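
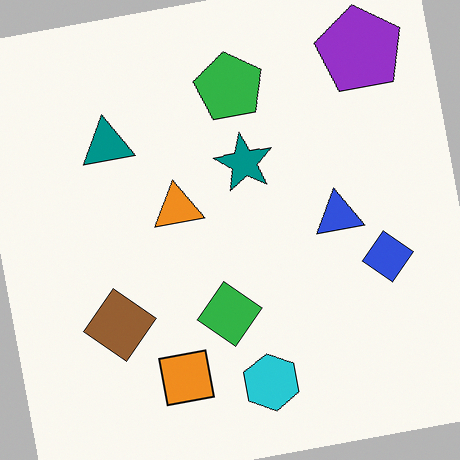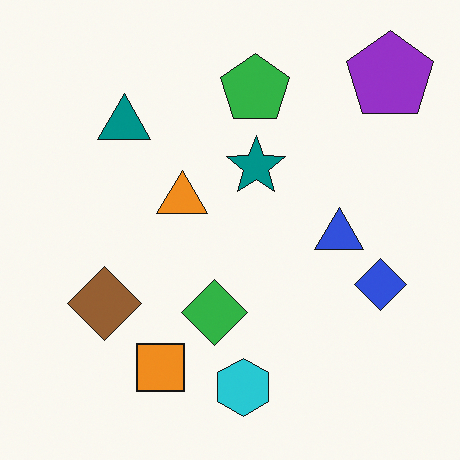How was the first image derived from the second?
The image was rotated counter-clockwise by a few degrees.

Every shape is tilted by the same angle and the image corners show triangular fill wedges — a whole-image rotation by a non-right angle.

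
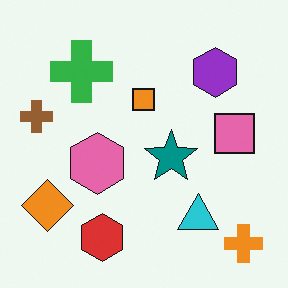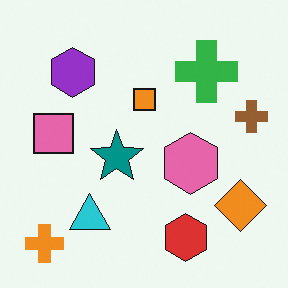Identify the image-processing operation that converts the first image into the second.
This is the original image flipped horizontally (left ↔ right).

The brown cross is in the left of the first image and the right of the second — shapes on opposite sides of the vertical midline have swapped in a mirror flip.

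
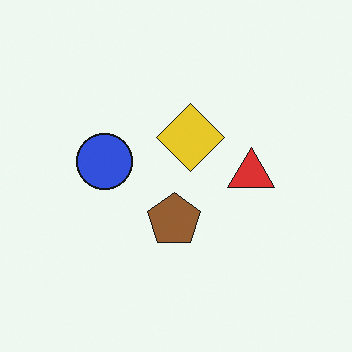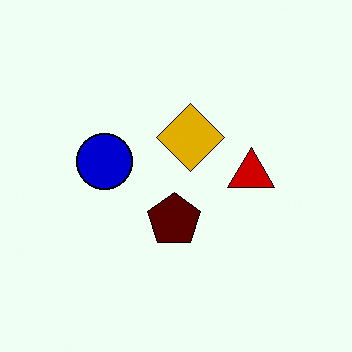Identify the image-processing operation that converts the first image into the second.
It was boosted in contrast.

Tones are pushed away from mid-grey across the whole image — a global contrast change.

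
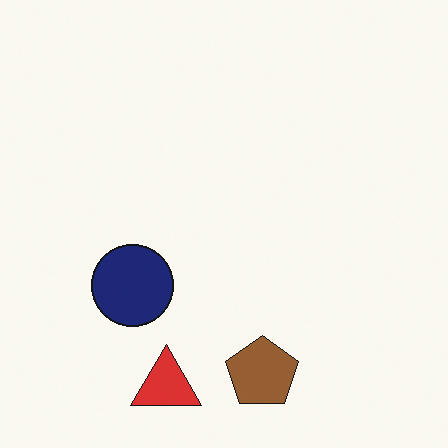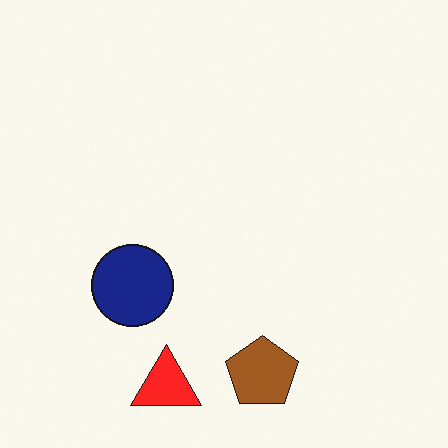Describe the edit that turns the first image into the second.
The transformation is: slightly oversaturated.

All colors are more vivid — a global saturation change.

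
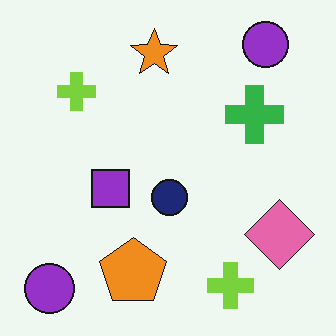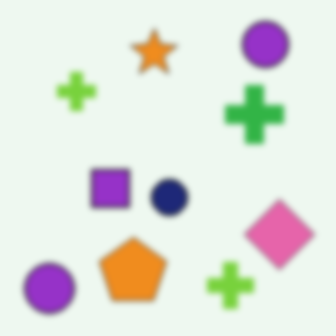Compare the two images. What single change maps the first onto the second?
It was moderately blurred.

Shape edges and outlines are uniformly softened across the whole image.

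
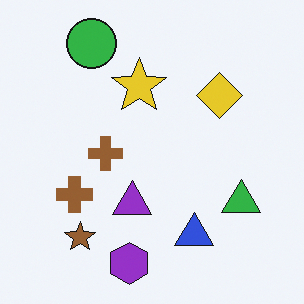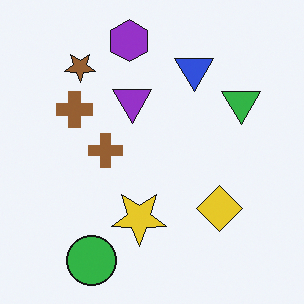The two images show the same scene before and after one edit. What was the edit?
The image was flipped vertically (top ↔ bottom).

The purple hexagon is in the bottom of the first image and the top of the second — shapes on opposite sides of the horizontal midline have swapped in a mirror flip.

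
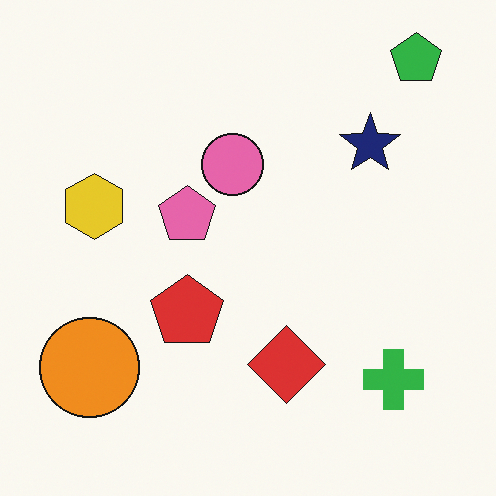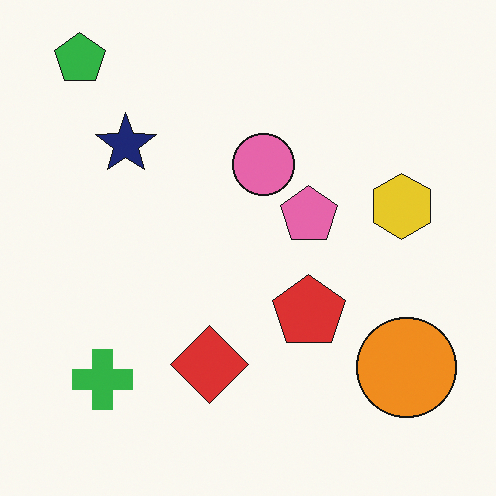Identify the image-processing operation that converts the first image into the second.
This is the original image flipped horizontally (left ↔ right).

The green pentagon is in the top-right of the first image and the top-left of the second — shapes on opposite sides of the vertical midline have swapped in a mirror flip.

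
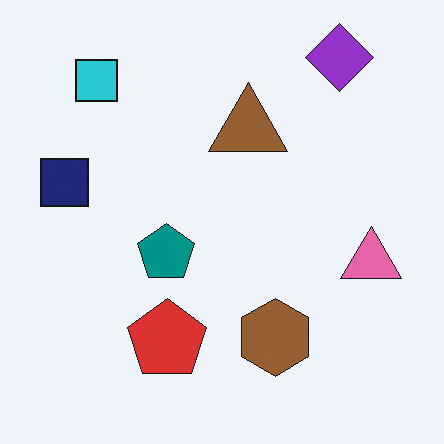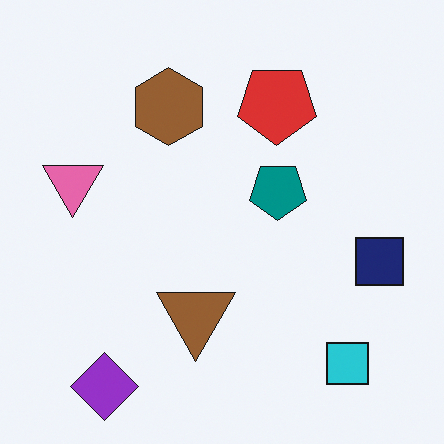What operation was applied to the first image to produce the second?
The second image is the first rotated 180°.

The purple diamond sits in the top-right of the first image and the bottom-left of the second — consistent with a whole-image 180° rotation.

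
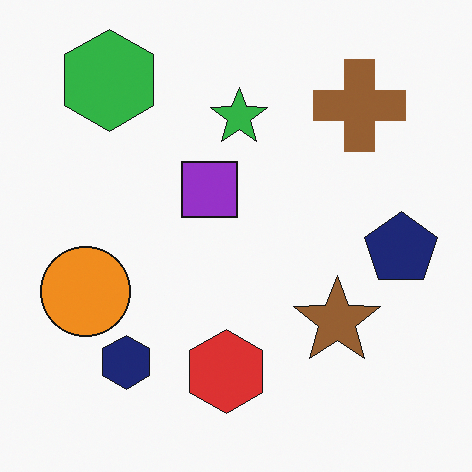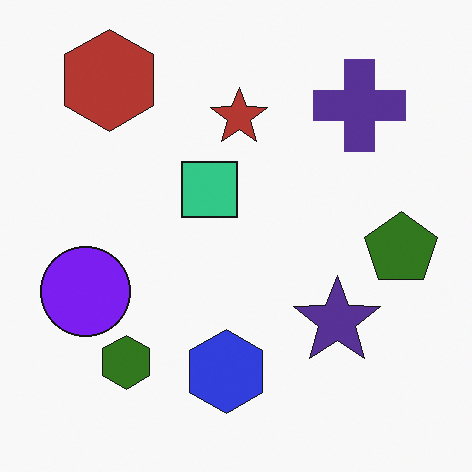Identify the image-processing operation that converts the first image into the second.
The image was hue-shifted through roughly half the color wheel.

Every shape's color has rotated by the same amount around the hue wheel — a uniform hue shift.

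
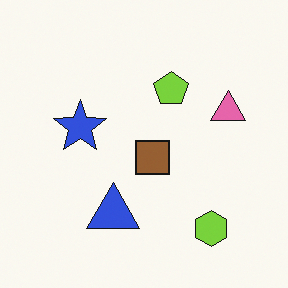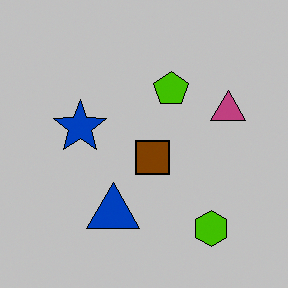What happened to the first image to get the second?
The image was aggressively posterized.

Each flat color has snapped to a coarser quantized level — most visibly, the near-white background has dropped to a flat grey.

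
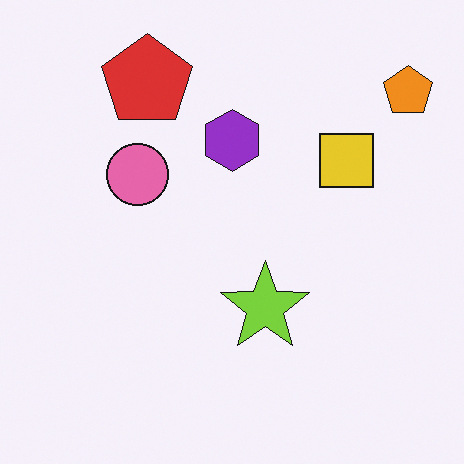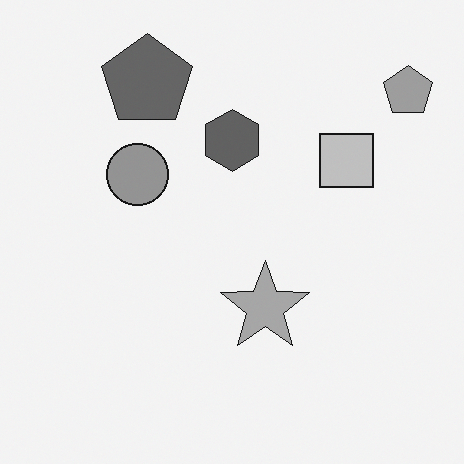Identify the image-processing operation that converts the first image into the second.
The transformation is: converted to grayscale.

All color is removed — every shape is now a shade of grey.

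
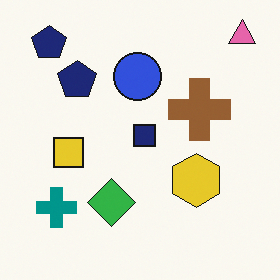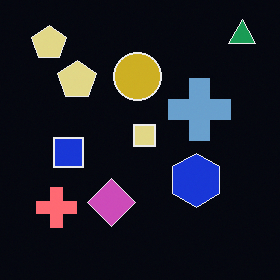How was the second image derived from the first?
Color-inverted (negative).

The light background has become dark and every shape's color is its complement — a photographic negative.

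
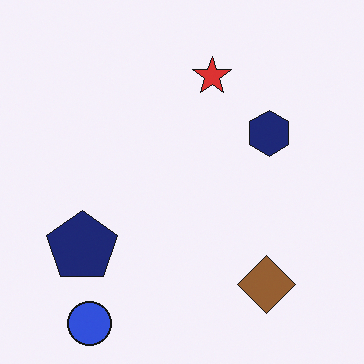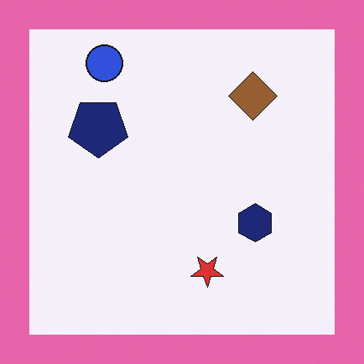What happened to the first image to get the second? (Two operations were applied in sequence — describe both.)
The transformation is: flipped vertically (top ↔ bottom), then framed with a pink border.

The blue circle is in the bottom-left of the first image and the top-left of the second — shapes on opposite sides of the horizontal midline have swapped in a mirror flip. A solid pink frame runs around the edge of the second image, with the content slightly shrunk inside it.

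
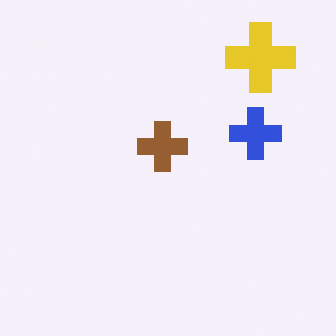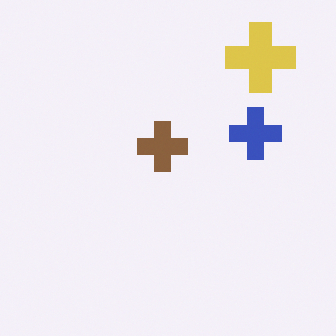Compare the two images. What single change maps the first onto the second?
This is the original image slightly desaturated.

All colors are more muted and greyish — a global saturation change.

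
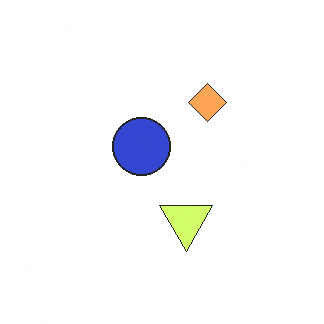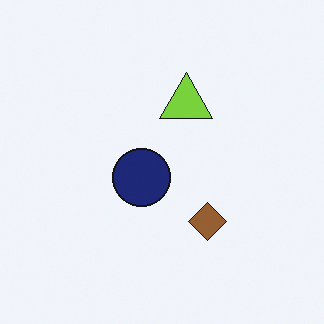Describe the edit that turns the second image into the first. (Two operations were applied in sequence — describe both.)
The transformation is: flipped vertically (top ↔ bottom), then substantially brightened.

The lime triangle is in the top of the second image and the bottom of the first — shapes on opposite sides of the horizontal midline have swapped in a mirror flip. Every pixel — background and shapes alike — is uniformly brightened.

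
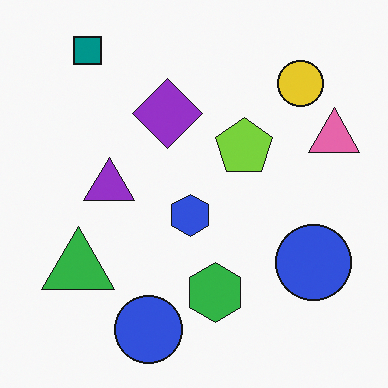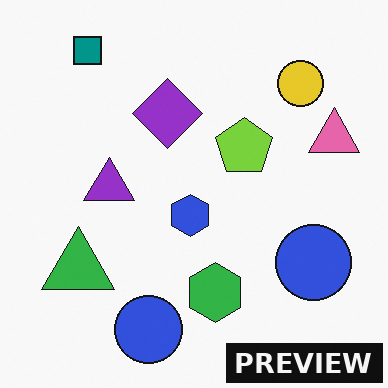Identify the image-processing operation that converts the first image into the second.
The image was watermarked with the text "PREVIEW" in the lower-right corner.

A dark label reading "PREVIEW" appears in the lower-right corner.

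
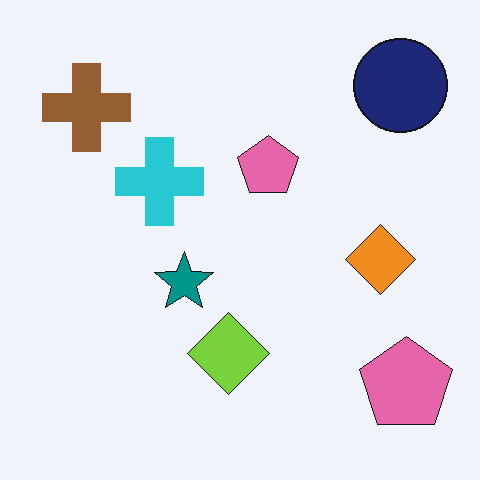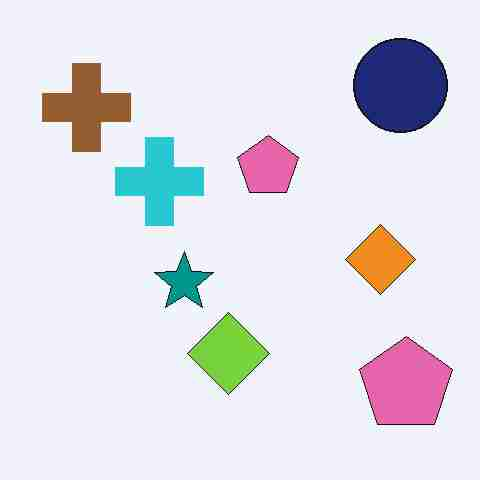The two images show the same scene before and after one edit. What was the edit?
Heavily JPEG-compressed with obvious blocking artifacts.

Blocky 8×8 compression artifacts appear around shape edges and the flat background shows ringing — characteristic JPEG degradation.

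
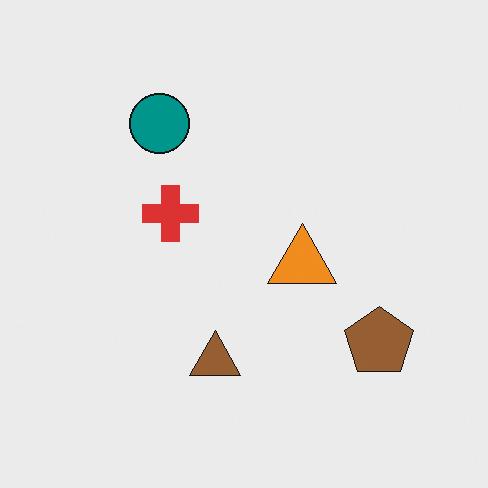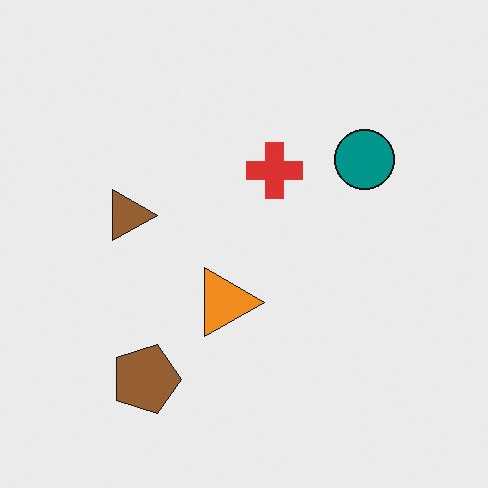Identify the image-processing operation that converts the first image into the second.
The second image is the first rotated 90° clockwise.

The brown pentagon sits in the bottom-right of the first image and the bottom-left of the second — consistent with a whole-image 90° clockwise rotation.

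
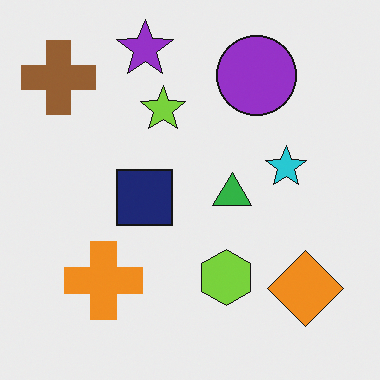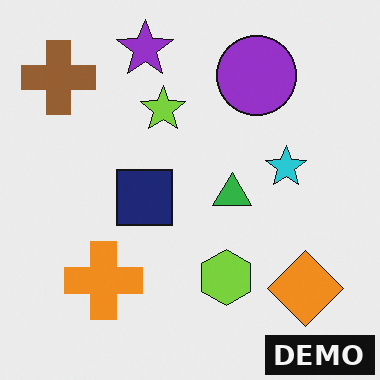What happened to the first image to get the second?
Watermarked with the text "DEMO" in the lower-right corner.

A dark label reading "DEMO" appears in the lower-right corner.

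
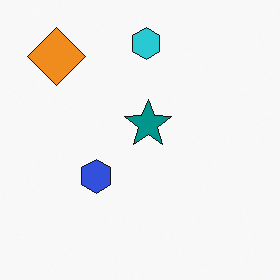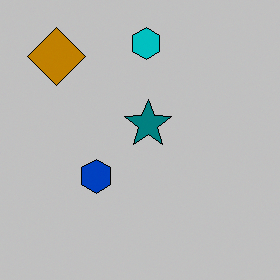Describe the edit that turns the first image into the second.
The second image is the first heavily posterized to just a handful of flat colors.

Each flat color has snapped to a coarser quantized level — most visibly, the near-white background has dropped to a flat grey.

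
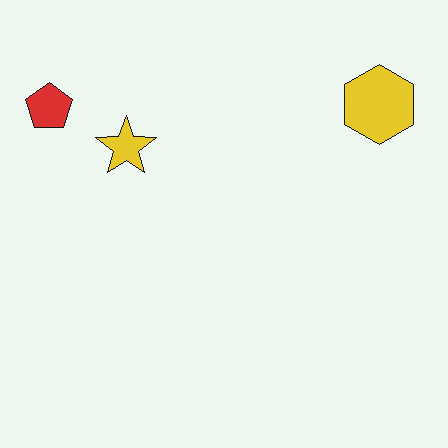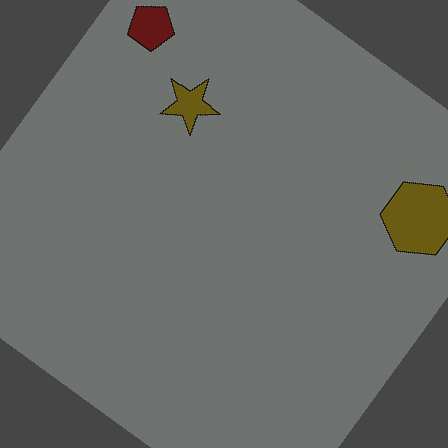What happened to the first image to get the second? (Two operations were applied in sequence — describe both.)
The transformation is: darkened a lot, then rotated clockwise by a large amount — several tens of degrees.

Every pixel — background and shapes alike — is uniformly darkened. Every shape is tilted by the same angle and the image corners show triangular fill wedges — a whole-image rotation by a non-right angle.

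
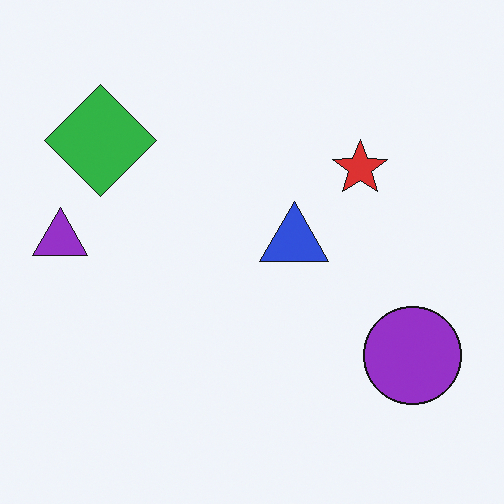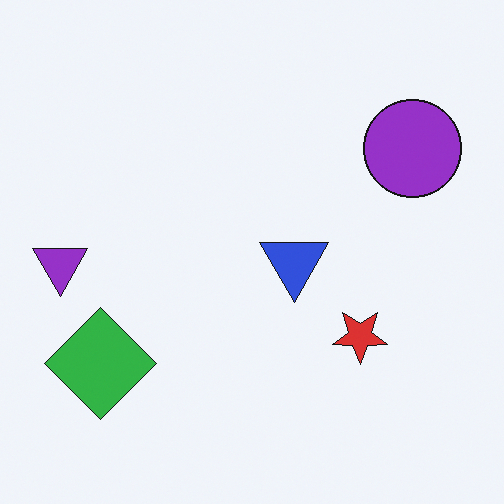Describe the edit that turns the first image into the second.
The second image is the first flipped vertically (top ↔ bottom).

The green diamond is in the top-left of the first image and the bottom-left of the second — shapes on opposite sides of the horizontal midline have swapped in a mirror flip.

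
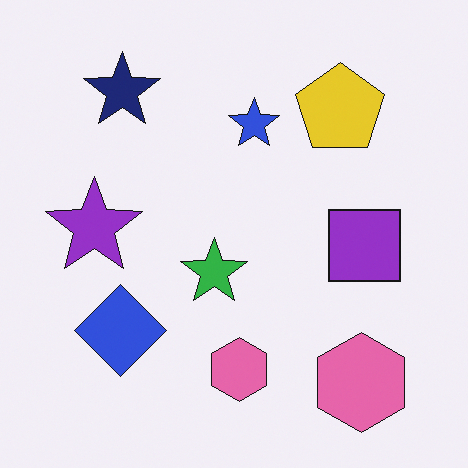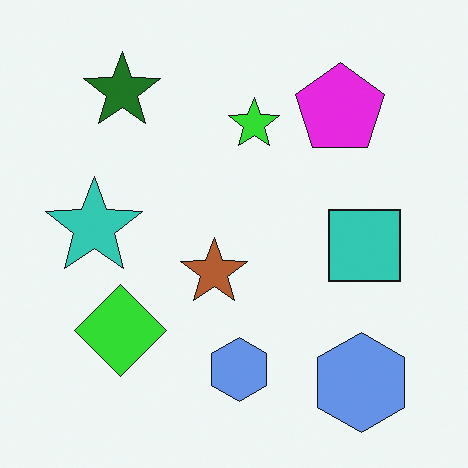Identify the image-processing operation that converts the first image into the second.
This is the original image hue-shifted by a large amount.

Every shape's color has rotated by the same amount around the hue wheel — a uniform hue shift.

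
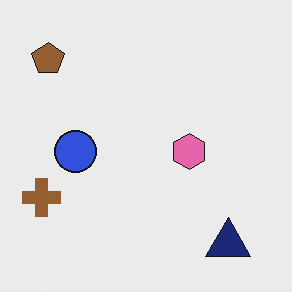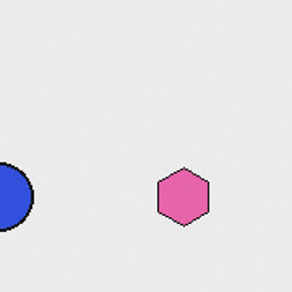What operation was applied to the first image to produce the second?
The transformation is: cropped tightly and scaled back up.

The visible shapes are larger and the field of view is narrower; shapes near the original edges may be partly or wholly outside the frame — a crop-and-rescale.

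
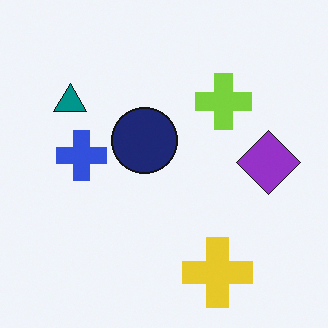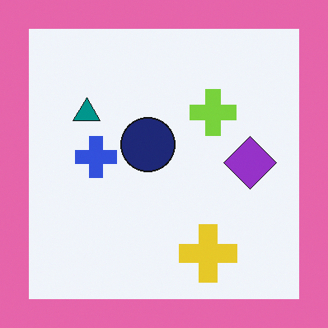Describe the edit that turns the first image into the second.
Framed with a pink border.

A solid pink frame runs around the edge of the second image, with the content slightly shrunk inside it.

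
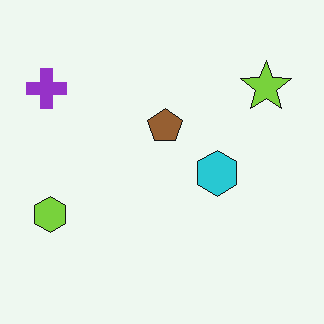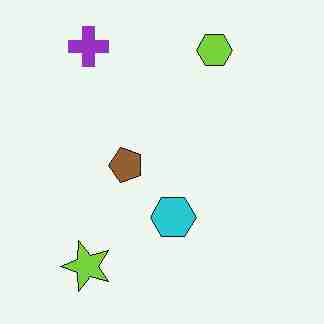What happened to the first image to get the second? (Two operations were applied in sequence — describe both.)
This is the original image transposed (reflected across the top-left ↔ bottom-right diagonal), then degraded with heavy JPEG compression.

Shapes have swapped their row and column positions — what was in the top-right is now in the bottom-left — a diagonal reflection. Blocky 8×8 compression artifacts appear around shape edges and the flat background shows ringing — characteristic JPEG degradation.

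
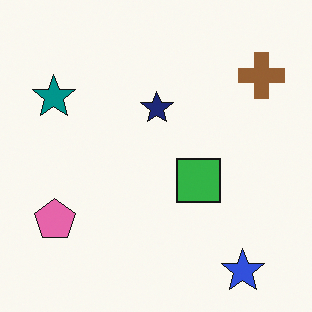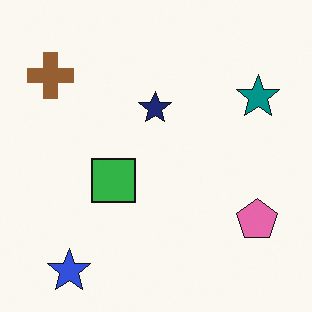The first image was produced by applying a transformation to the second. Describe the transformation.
The transformation is: flipped horizontally (left ↔ right).

The brown cross is in the top-left of the second image and the top-right of the first — shapes on opposite sides of the vertical midline have swapped in a mirror flip.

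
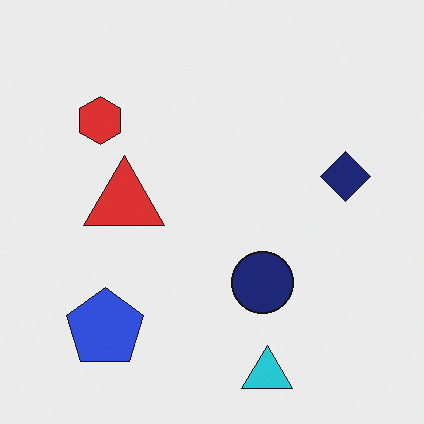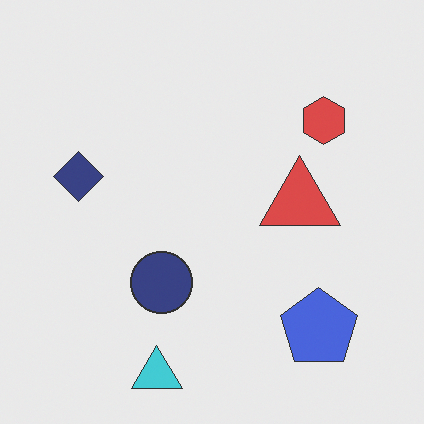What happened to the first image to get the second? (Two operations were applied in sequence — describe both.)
The second image is the first given slightly reduced contrast, then flipped horizontally (left ↔ right).

Tones are pushed toward mid-grey across the whole image — a global contrast change. The navy diamond is in the right of the first image and the left of the second — shapes on opposite sides of the vertical midline have swapped in a mirror flip.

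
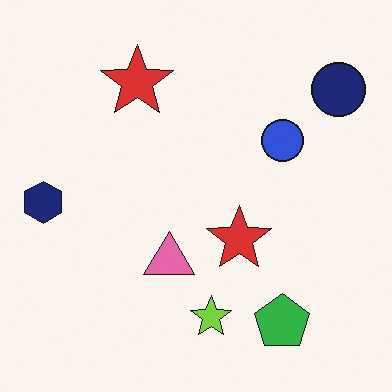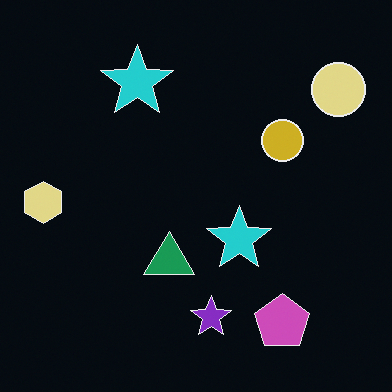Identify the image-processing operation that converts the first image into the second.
The image was color-inverted (negative).

The light background has become dark and every shape's color is its complement — a photographic negative.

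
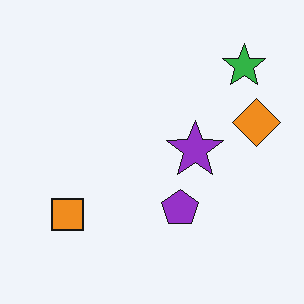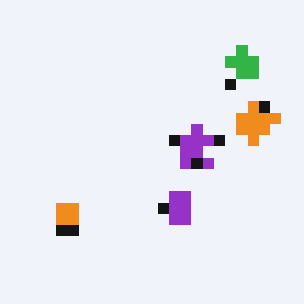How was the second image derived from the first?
Coarsely pixelated.

Shapes are reduced to large square blocks; fine edges and outlines are lost — a downscale-then-upscale (mosaic) effect.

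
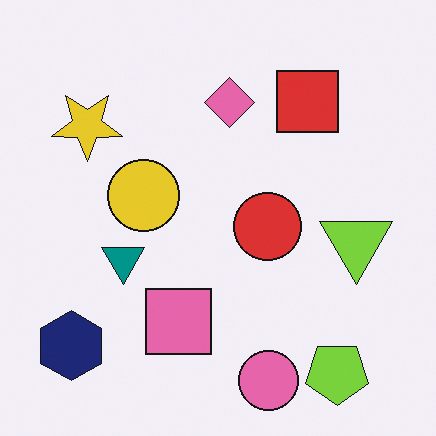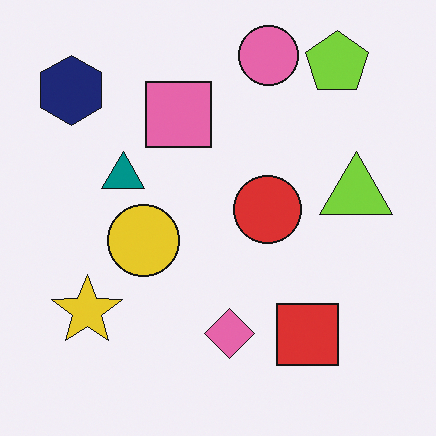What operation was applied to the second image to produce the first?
Flipped vertically (top ↔ bottom).

The pink circle is in the top of the second image and the bottom of the first — shapes on opposite sides of the horizontal midline have swapped in a mirror flip.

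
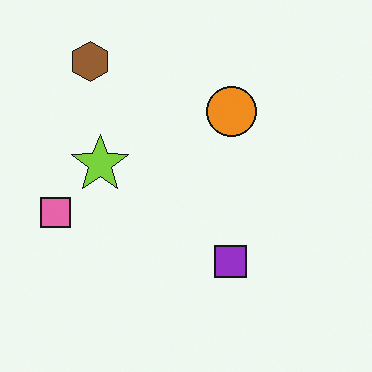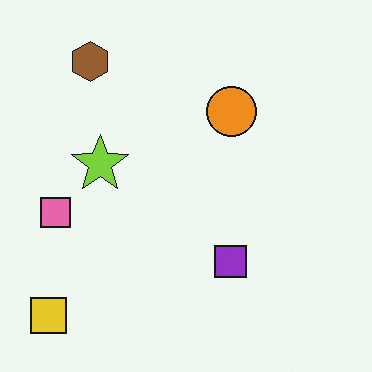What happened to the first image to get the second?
This is the original image overlaid with an additional yellow square.

A yellow square appears in the second image that is absent from the first.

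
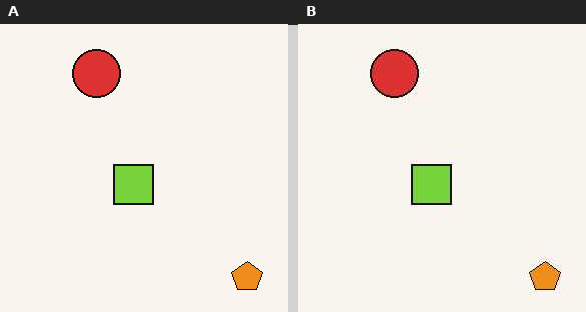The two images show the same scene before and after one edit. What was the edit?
The transformation is: JPEG-compressed with visible artifacts.

Blocky 8×8 compression artifacts appear around shape edges and the flat background shows ringing — characteristic JPEG degradation.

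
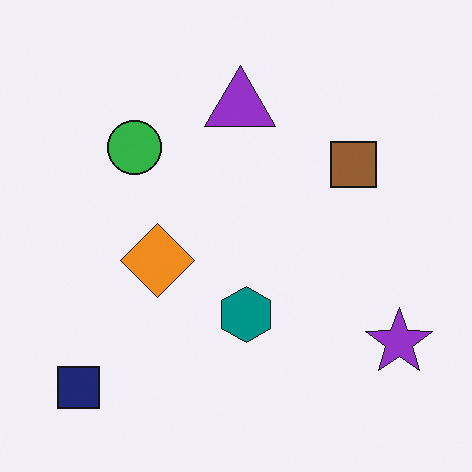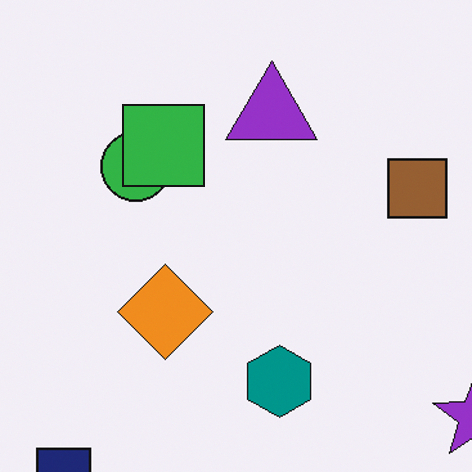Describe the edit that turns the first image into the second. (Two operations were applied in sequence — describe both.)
The transformation is: cropped to a modestly smaller region and rescaled, then overlaid with an additional green square.

The visible shapes are larger and the field of view is narrower; shapes near the original edges may be partly or wholly outside the frame — a crop-and-rescale. A green square appears in the second image that is absent from the first.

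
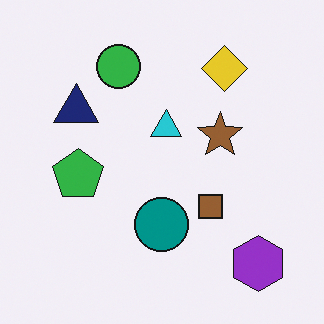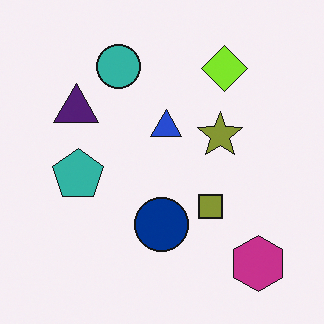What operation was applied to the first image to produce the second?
It was hue-shifted by a small amount.

Every shape's color has rotated by the same amount around the hue wheel — a uniform hue shift.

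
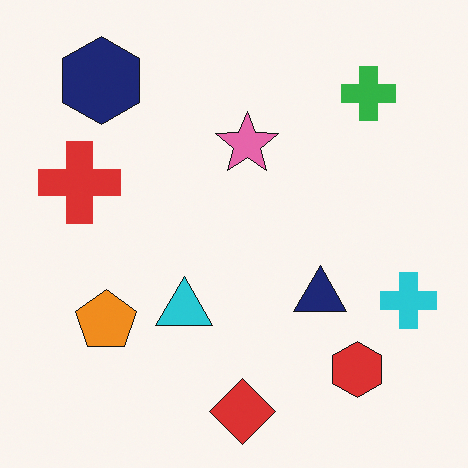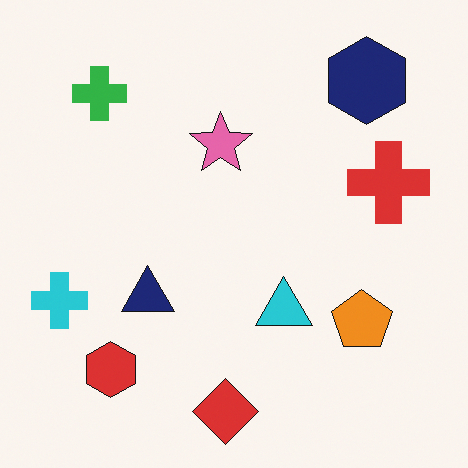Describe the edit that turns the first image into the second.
The transformation is: flipped horizontally (left ↔ right).

The cyan cross is in the right of the first image and the left of the second — shapes on opposite sides of the vertical midline have swapped in a mirror flip.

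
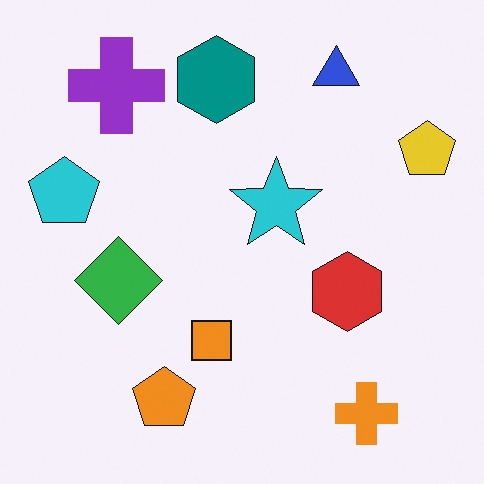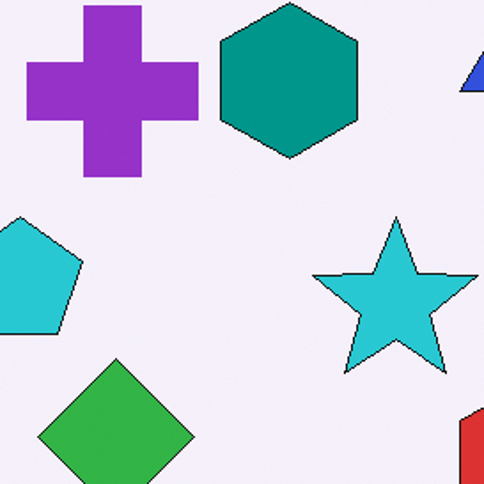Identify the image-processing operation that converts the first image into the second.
Cropped to a noticeably smaller region and rescaled.

The visible shapes are larger and the field of view is narrower; shapes near the original edges may be partly or wholly outside the frame — a crop-and-rescale.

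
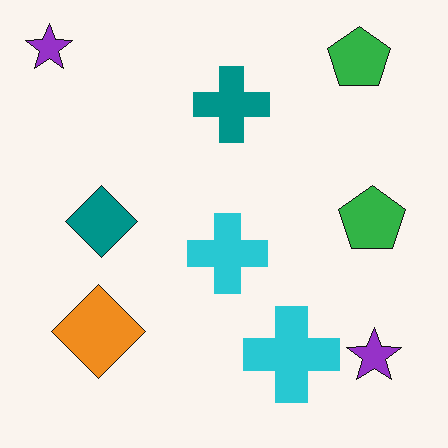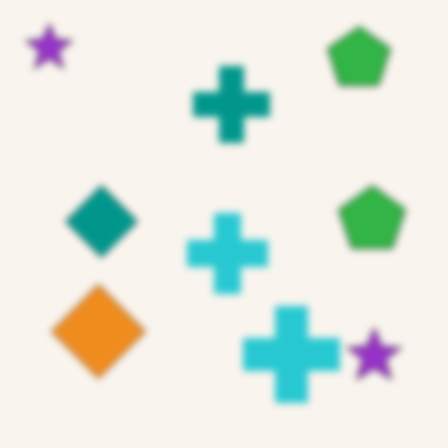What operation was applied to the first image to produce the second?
This is the original image noticeably gaussian-blurred.

Shape edges and outlines are uniformly softened across the whole image.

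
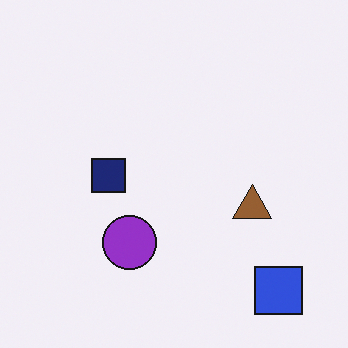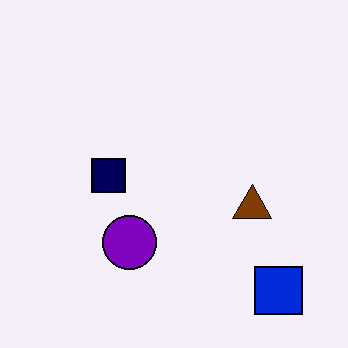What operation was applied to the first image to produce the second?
The image was given slightly increased contrast.

Tones are pushed away from mid-grey across the whole image — a global contrast change.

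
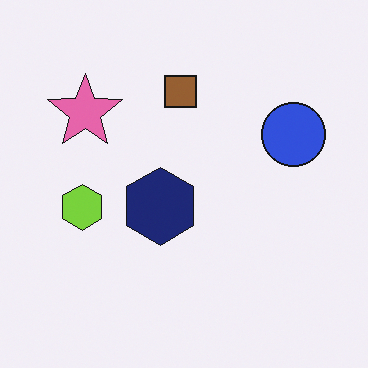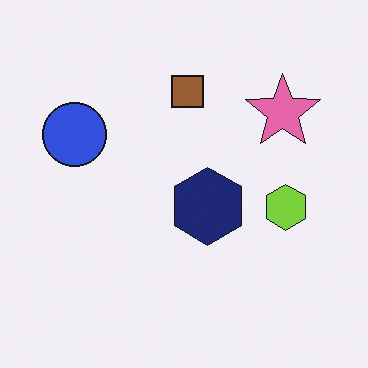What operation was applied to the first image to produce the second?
The second image is the first flipped horizontally (left ↔ right).

The blue circle is in the right of the first image and the left of the second — shapes on opposite sides of the vertical midline have swapped in a mirror flip.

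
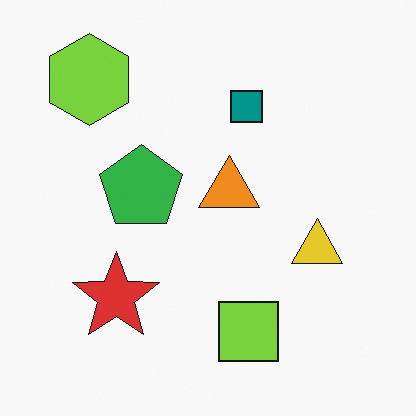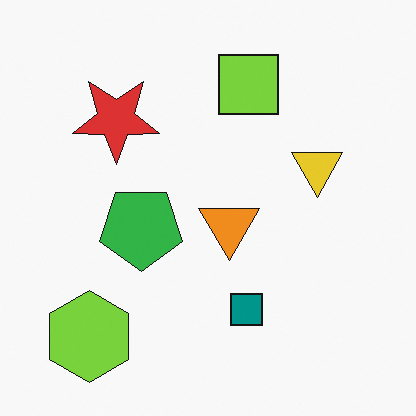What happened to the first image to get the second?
The image was flipped vertically (top ↔ bottom).

The lime hexagon is in the top-left of the first image and the bottom-left of the second — shapes on opposite sides of the horizontal midline have swapped in a mirror flip.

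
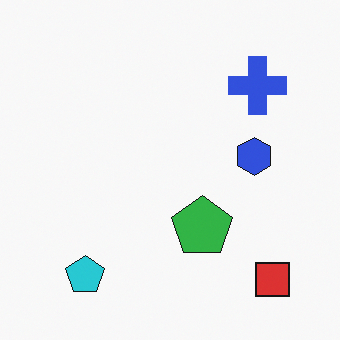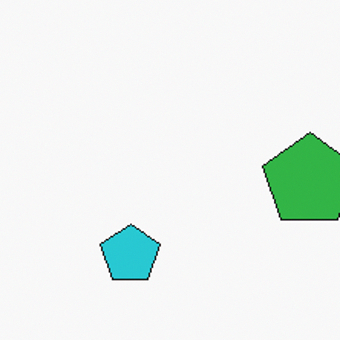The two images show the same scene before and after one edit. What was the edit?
It was cropped to a modestly smaller region and rescaled.

The visible shapes are larger and the field of view is narrower; shapes near the original edges may be partly or wholly outside the frame — a crop-and-rescale.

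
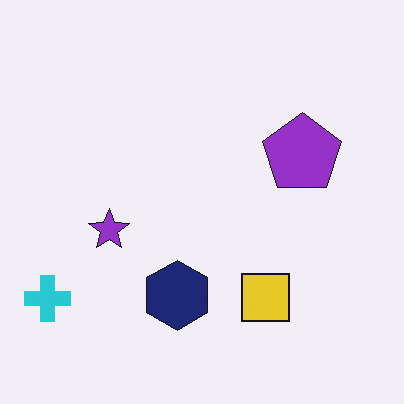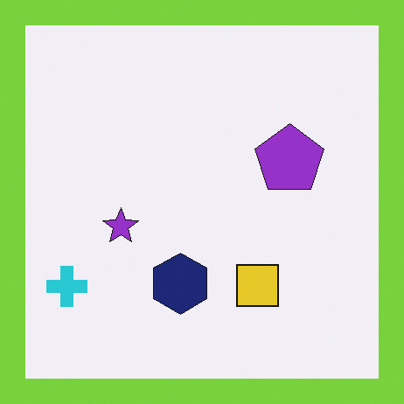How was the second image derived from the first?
The second image is the first framed with a lime border.

A solid lime frame runs around the edge of the second image, with the content slightly shrunk inside it.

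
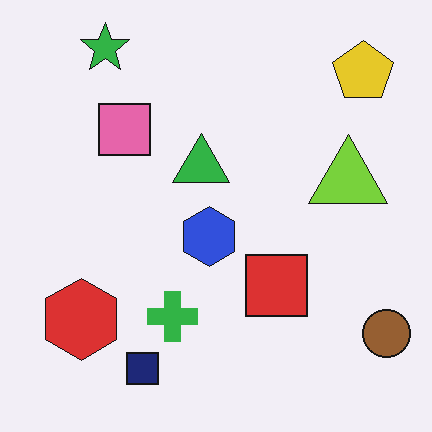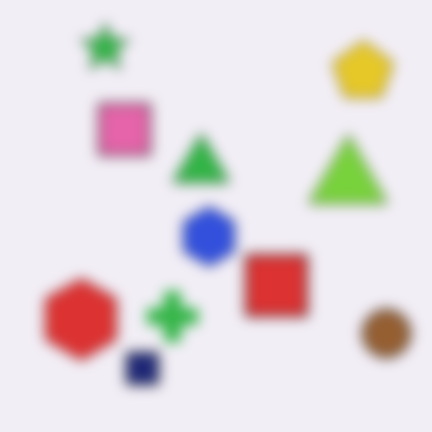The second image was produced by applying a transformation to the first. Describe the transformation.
The transformation is: heavily blurred.

Shape edges and outlines are uniformly softened across the whole image.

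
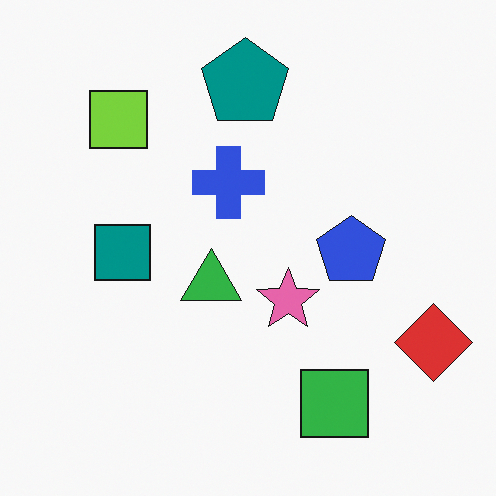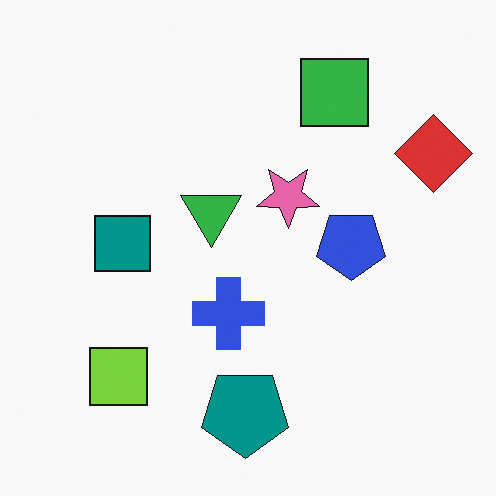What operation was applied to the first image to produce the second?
The transformation is: flipped vertically (top ↔ bottom).

The teal pentagon is in the top of the first image and the bottom of the second — shapes on opposite sides of the horizontal midline have swapped in a mirror flip.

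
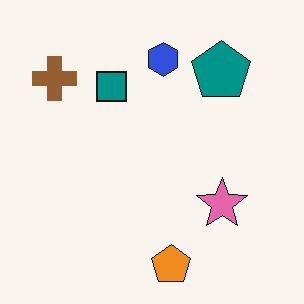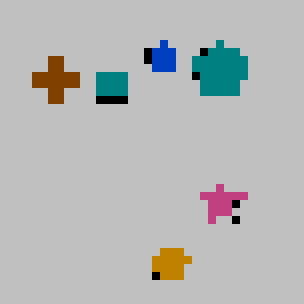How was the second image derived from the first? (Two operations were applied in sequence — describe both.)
This is the original image pixelated into visible square blocks, then heavily posterized to just a handful of flat colors.

Shapes are reduced to large square blocks; fine edges and outlines are lost — a downscale-then-upscale (mosaic) effect. Each flat color has snapped to a coarser quantized level — most visibly, the near-white background has dropped to a flat grey.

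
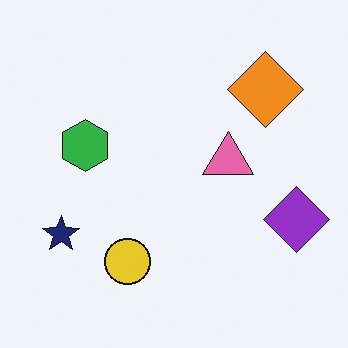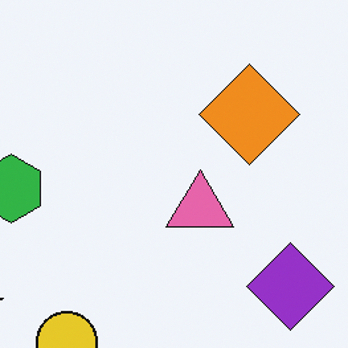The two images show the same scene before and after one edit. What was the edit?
The image was cropped slightly and scaled back up.

The visible shapes are larger and the field of view is narrower; shapes near the original edges may be partly or wholly outside the frame — a crop-and-rescale.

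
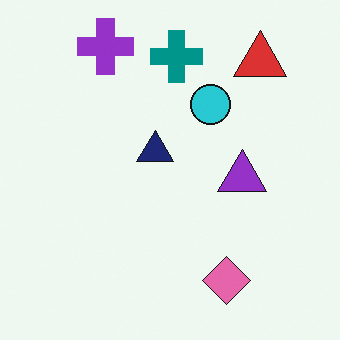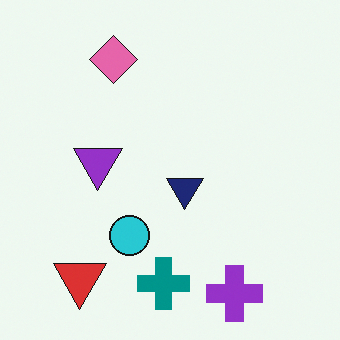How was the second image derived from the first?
Rotated 180°.

The red triangle sits in the top-right of the first image and the bottom-left of the second — consistent with a whole-image 180° rotation.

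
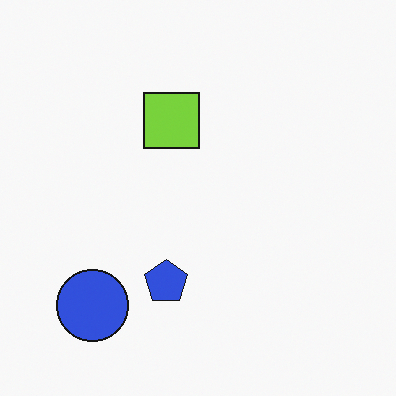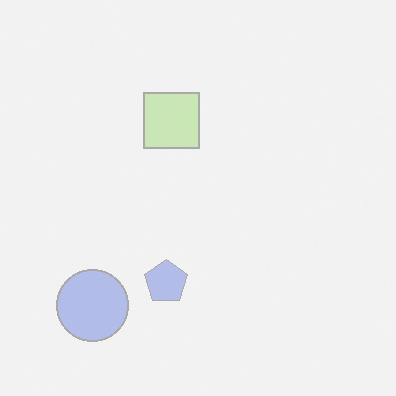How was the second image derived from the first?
Given much lower contrast.

Tones are pushed toward mid-grey across the whole image — a global contrast change.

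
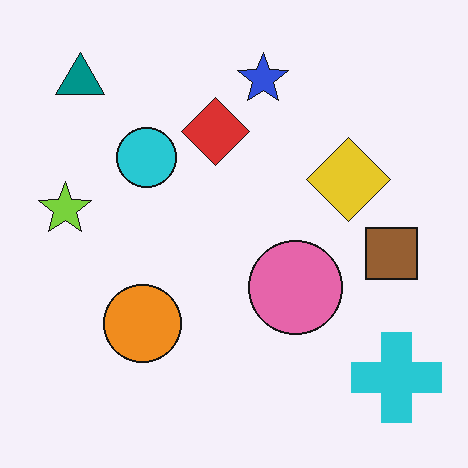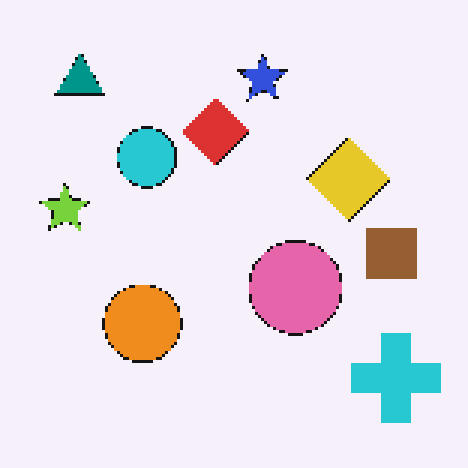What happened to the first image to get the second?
This is the original image lightly pixelated (a mild mosaic effect).

Shapes are reduced to large square blocks; fine edges and outlines are lost — a downscale-then-upscale (mosaic) effect.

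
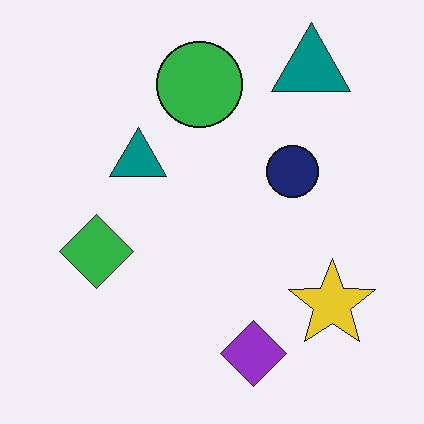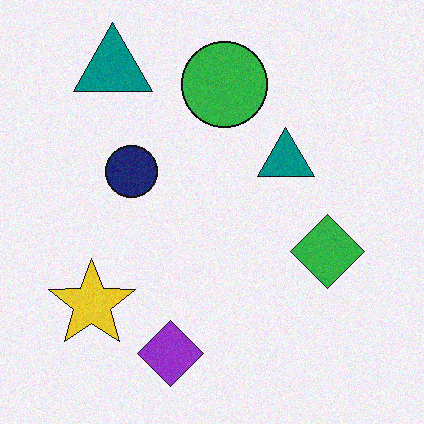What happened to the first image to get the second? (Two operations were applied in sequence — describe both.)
It was degraded with a light layer of grain, then flipped horizontally (left ↔ right).

Random speckle covers the whole image, including the flat background. The yellow star is in the bottom-right of the first image and the bottom-left of the second — shapes on opposite sides of the vertical midline have swapped in a mirror flip.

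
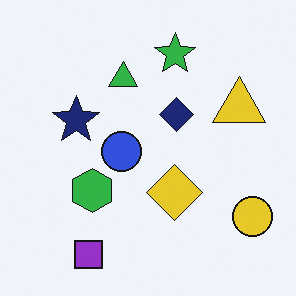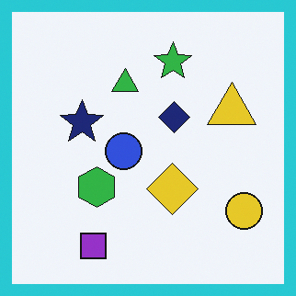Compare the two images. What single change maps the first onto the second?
The transformation is: framed with a cyan border.

A solid cyan frame runs around the edge of the second image, with the content slightly shrunk inside it.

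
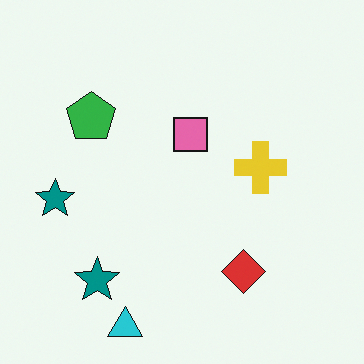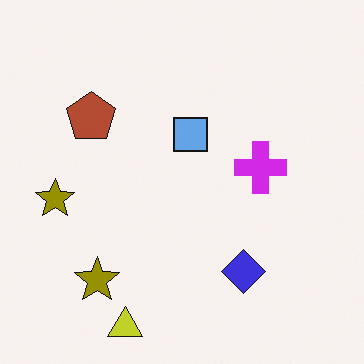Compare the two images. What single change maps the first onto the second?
The image was hue-shifted by a large amount.

Every shape's color has rotated by the same amount around the hue wheel — a uniform hue shift.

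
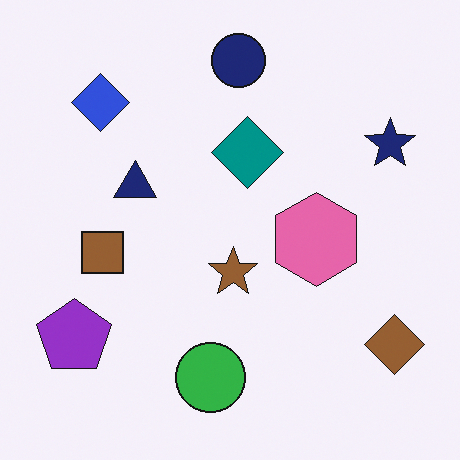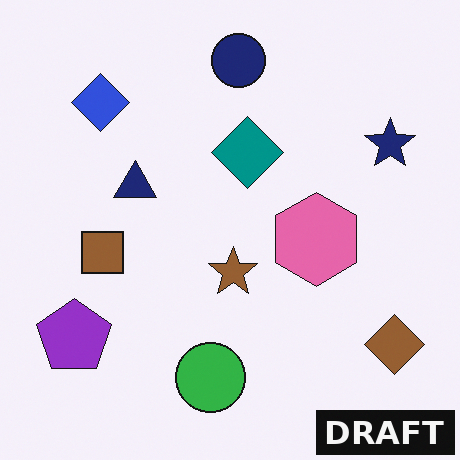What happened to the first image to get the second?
The image was watermarked with the text "DRAFT" in the lower-right corner.

A dark label reading "DRAFT" appears in the lower-right corner.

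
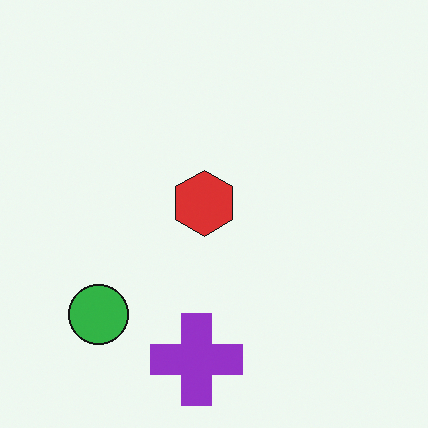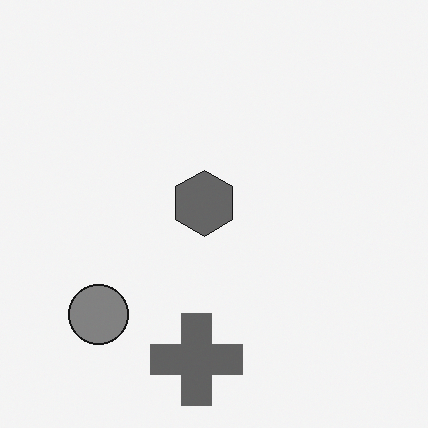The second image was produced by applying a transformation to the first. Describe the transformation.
This is the original image converted to grayscale.

All color is removed — every shape is now a shade of grey.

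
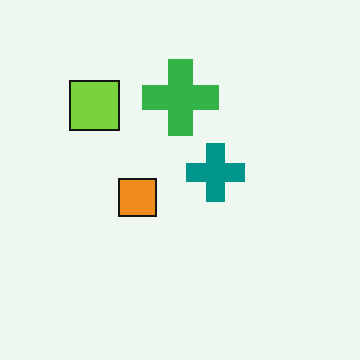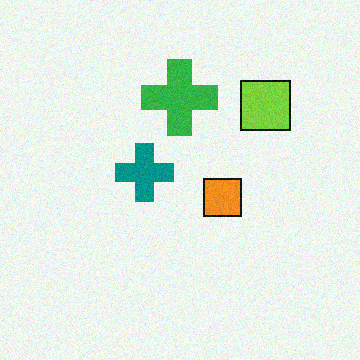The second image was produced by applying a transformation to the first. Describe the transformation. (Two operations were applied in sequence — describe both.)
It was flipped horizontally (left ↔ right), then degraded with subtle gaussian noise.

The lime square is in the top-left of the first image and the top-right of the second — shapes on opposite sides of the vertical midline have swapped in a mirror flip. Random speckle covers the whole image, including the flat background.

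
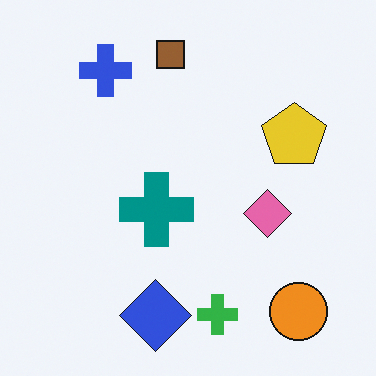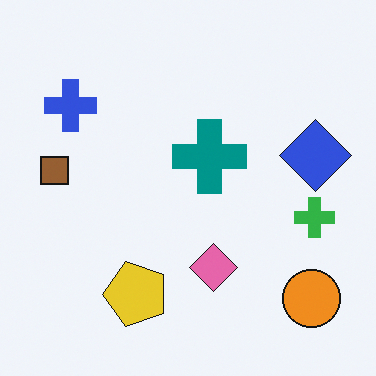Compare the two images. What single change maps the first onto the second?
The image was transposed (reflected across the top-left ↔ bottom-right diagonal).

Shapes have swapped their row and column positions — what was in the top-right is now in the bottom-left — a diagonal reflection.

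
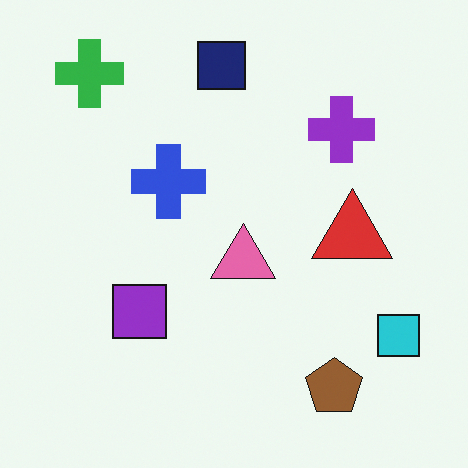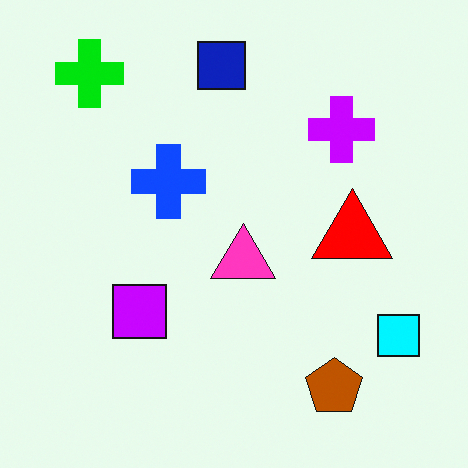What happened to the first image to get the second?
Made much more vivid (saturation change).

All colors are more vivid — a global saturation change.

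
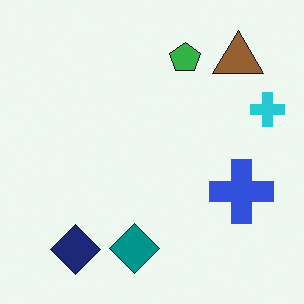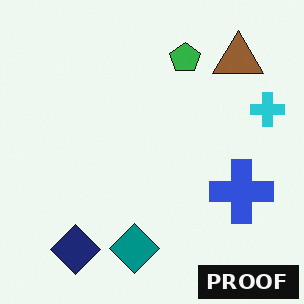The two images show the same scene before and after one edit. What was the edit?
The transformation is: watermarked with the text "PROOF" in the lower-right corner.

A dark label reading "PROOF" appears in the lower-right corner.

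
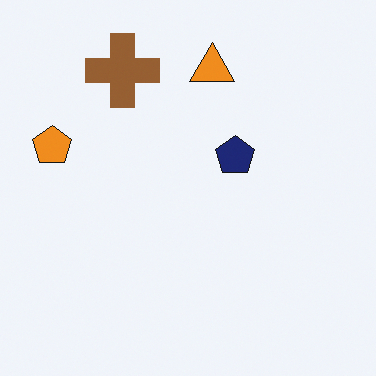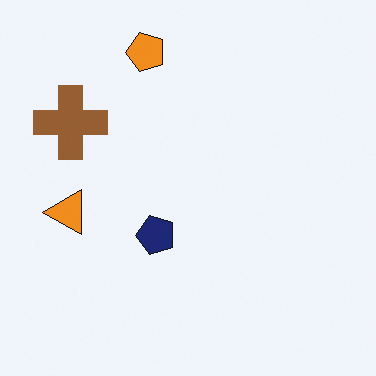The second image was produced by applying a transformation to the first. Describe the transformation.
It was transposed (reflected across the top-left ↔ bottom-right diagonal).

Shapes have swapped their row and column positions — what was in the top-right is now in the bottom-left — a diagonal reflection.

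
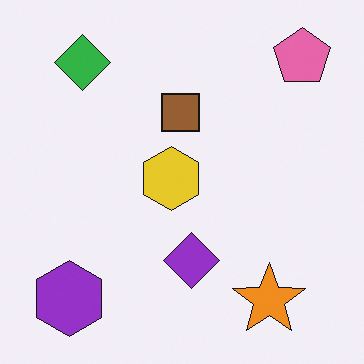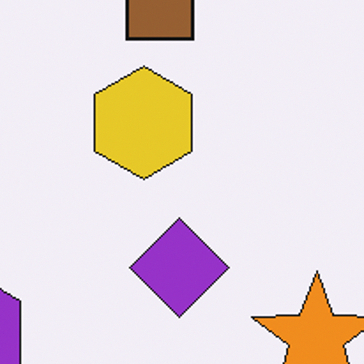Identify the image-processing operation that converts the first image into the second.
The transformation is: cropped to a noticeably smaller region and rescaled.

The visible shapes are larger and the field of view is narrower; shapes near the original edges may be partly or wholly outside the frame — a crop-and-rescale.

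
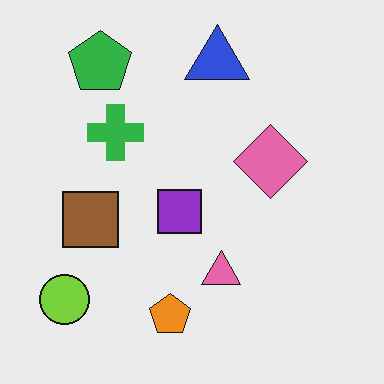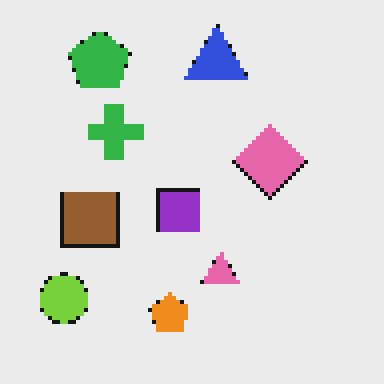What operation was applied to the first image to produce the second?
The image was lightly pixelated (a mild mosaic effect).

Shapes are reduced to large square blocks; fine edges and outlines are lost — a downscale-then-upscale (mosaic) effect.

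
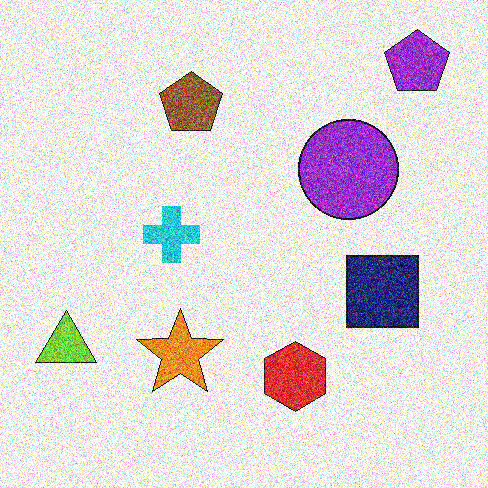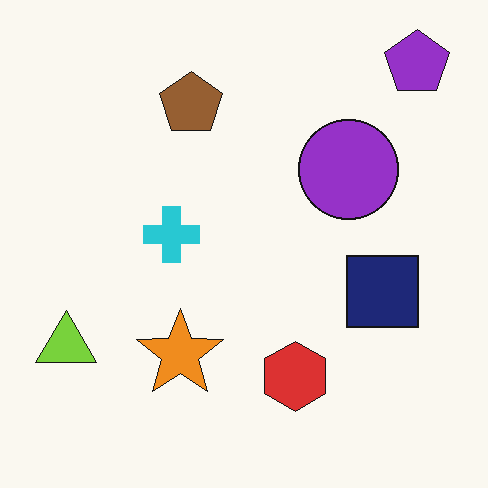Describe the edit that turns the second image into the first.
The first image is the second degraded with heavy additive noise.

Random speckle covers the whole image, including the flat background.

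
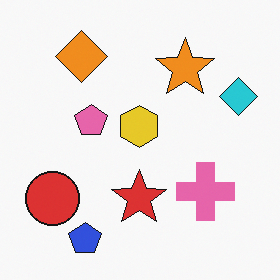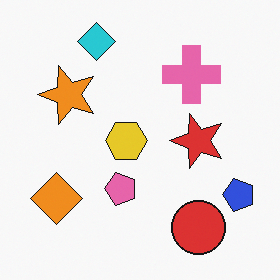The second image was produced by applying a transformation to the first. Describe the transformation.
The transformation is: rotated 90° counter-clockwise.

The blue pentagon sits in the bottom-left of the first image and the bottom-right of the second — consistent with a whole-image 90° counter-clockwise rotation.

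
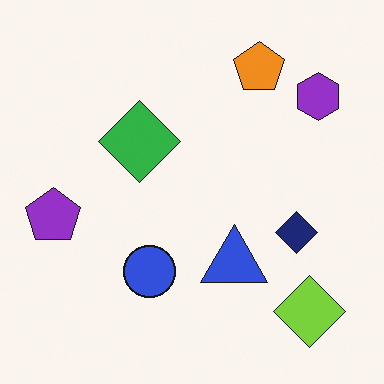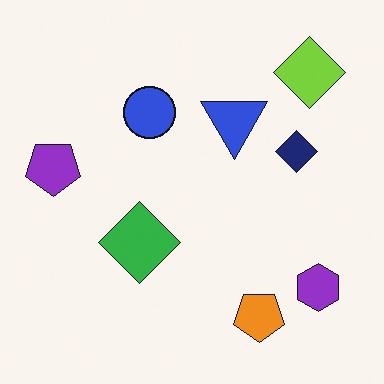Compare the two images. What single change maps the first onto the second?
Flipped vertically (top ↔ bottom).

The orange pentagon is in the top-right of the first image and the bottom-right of the second — shapes on opposite sides of the horizontal midline have swapped in a mirror flip.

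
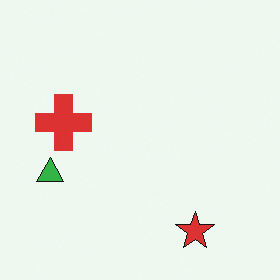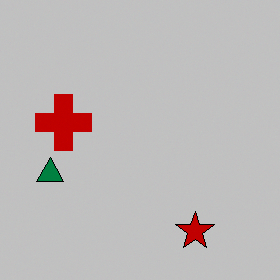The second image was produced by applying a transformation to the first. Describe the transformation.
Aggressively posterized.

Each flat color has snapped to a coarser quantized level — most visibly, the near-white background has dropped to a flat grey.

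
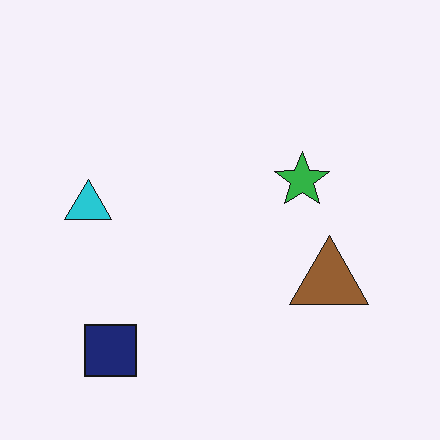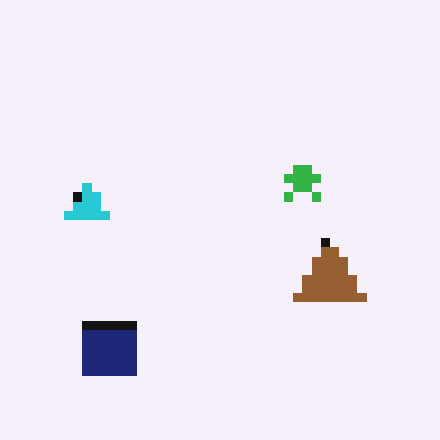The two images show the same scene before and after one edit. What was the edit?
This is the original image heavily pixelated into large blocks.

Shapes are reduced to large square blocks; fine edges and outlines are lost — a downscale-then-upscale (mosaic) effect.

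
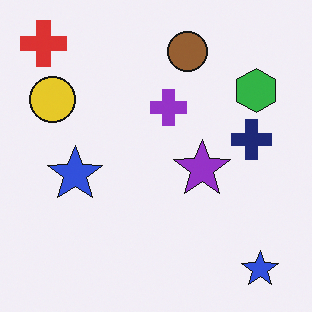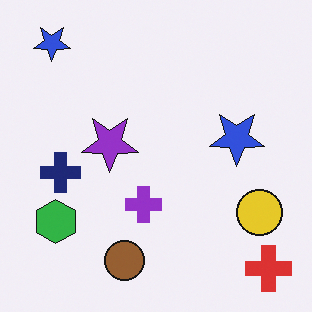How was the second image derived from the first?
It was rotated 180°.

The red cross sits in the top-left of the first image and the bottom-right of the second — consistent with a whole-image 180° rotation.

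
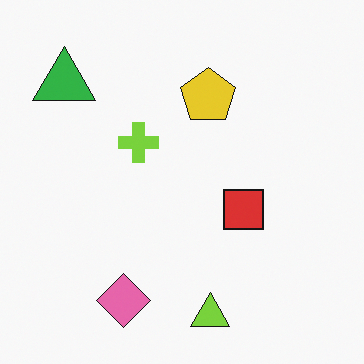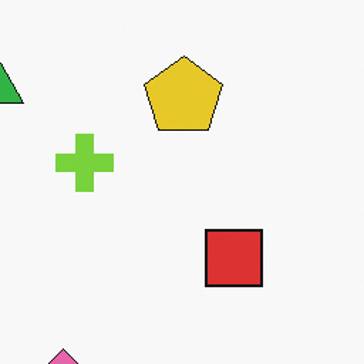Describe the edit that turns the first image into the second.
This is the original image cropped slightly and scaled back up.

The visible shapes are larger and the field of view is narrower; shapes near the original edges may be partly or wholly outside the frame — a crop-and-rescale.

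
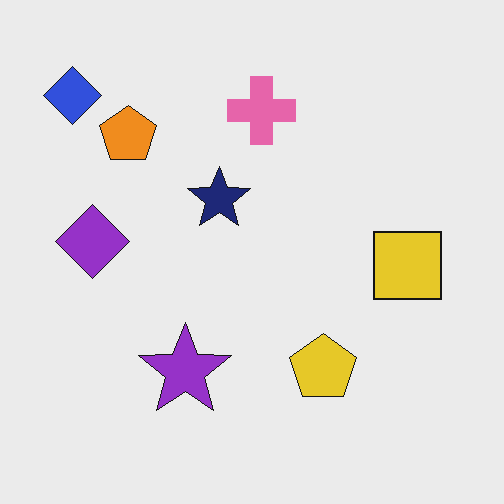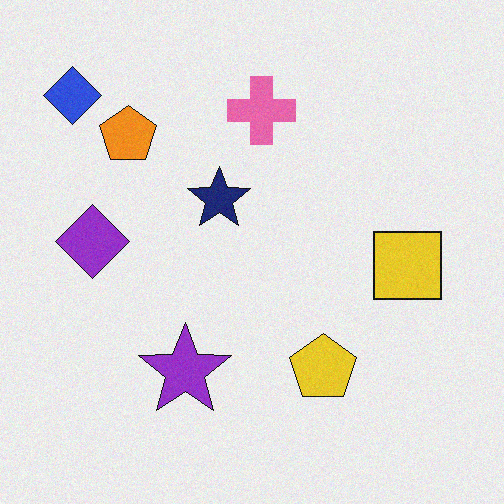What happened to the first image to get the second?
Degraded with light additive noise.

Random speckle covers the whole image, including the flat background.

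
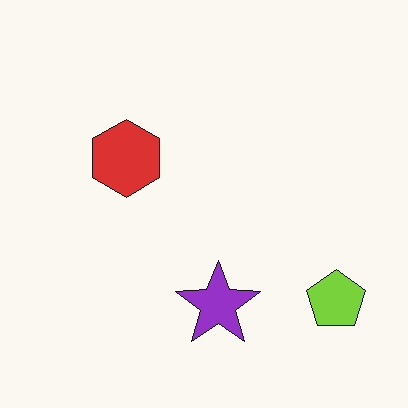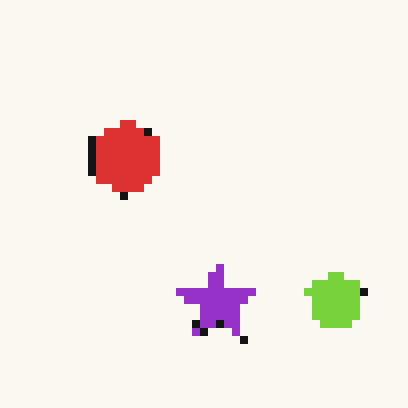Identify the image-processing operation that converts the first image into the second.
It was pixelated into visible square blocks.

Shapes are reduced to large square blocks; fine edges and outlines are lost — a downscale-then-upscale (mosaic) effect.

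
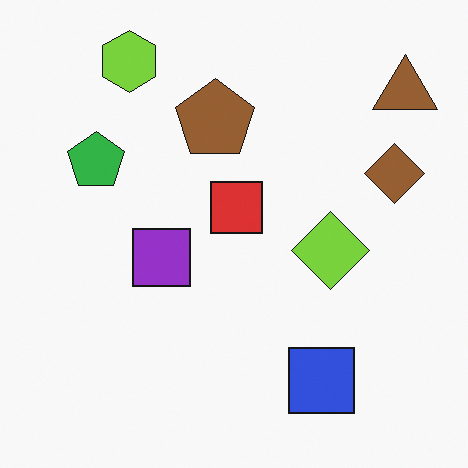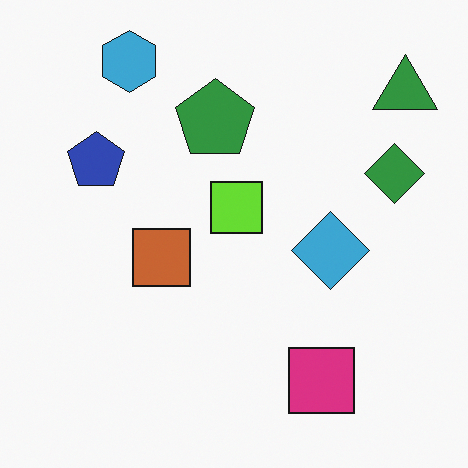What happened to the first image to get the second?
The image was hue-shifted through roughly a third of the color wheel.

Every shape's color has rotated by the same amount around the hue wheel — a uniform hue shift.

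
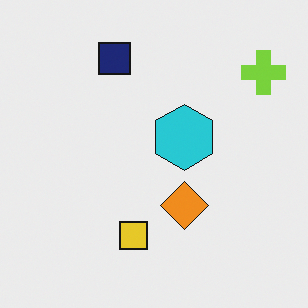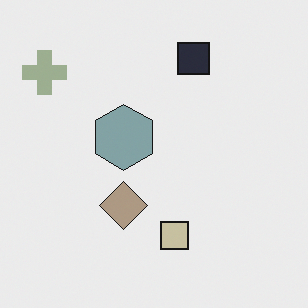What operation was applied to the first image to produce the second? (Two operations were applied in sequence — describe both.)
It was flipped horizontally (left ↔ right), then made much more muted (saturation change).

The lime cross is in the top-right of the first image and the top-left of the second — shapes on opposite sides of the vertical midline have swapped in a mirror flip. All colors are more muted and greyish — a global saturation change.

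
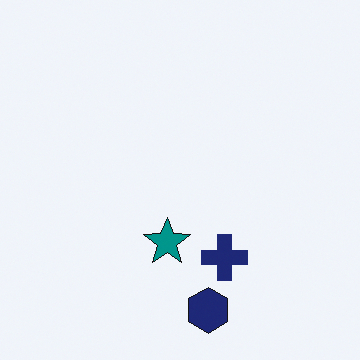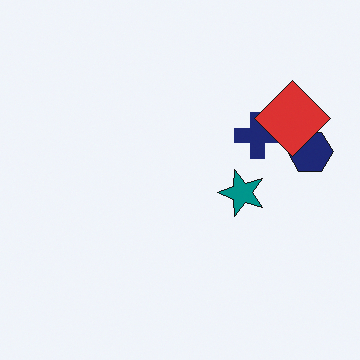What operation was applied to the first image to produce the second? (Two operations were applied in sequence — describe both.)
The image was rotated 90° counter-clockwise, then overlaid with an additional red diamond.

The navy hexagon sits in the bottom of the first image and the right of the second — consistent with a whole-image 90° counter-clockwise rotation. A red diamond appears in the second image that is absent from the first.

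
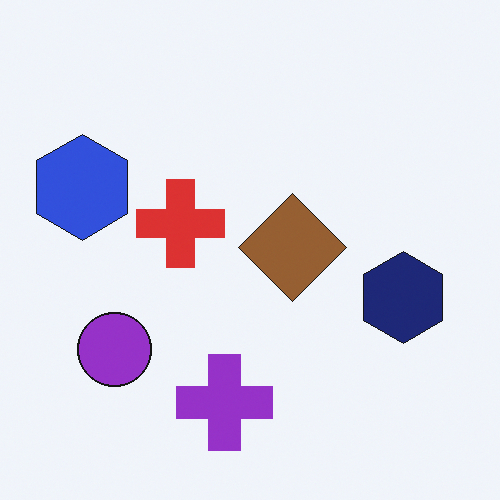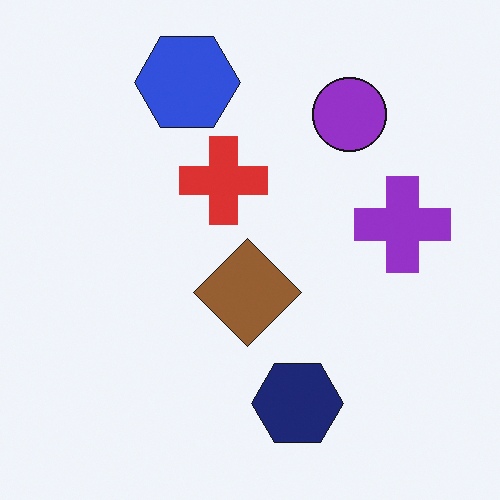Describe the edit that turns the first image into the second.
It was transposed (reflected across the top-left ↔ bottom-right diagonal).

Shapes have swapped their row and column positions — what was in the top-right is now in the bottom-left — a diagonal reflection.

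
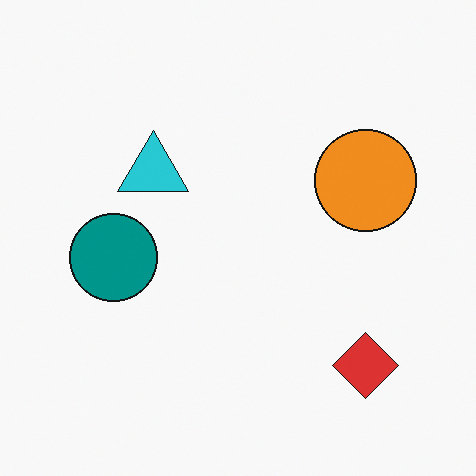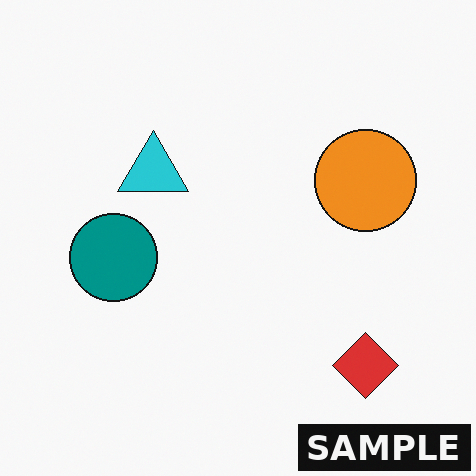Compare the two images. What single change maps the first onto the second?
This is the original image watermarked with the text "SAMPLE" in the lower-right corner.

A dark label reading "SAMPLE" appears in the lower-right corner.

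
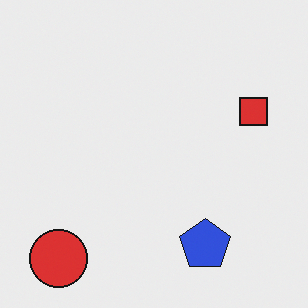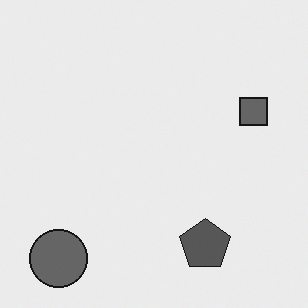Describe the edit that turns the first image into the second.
The transformation is: converted to grayscale.

All color is removed — every shape is now a shade of grey.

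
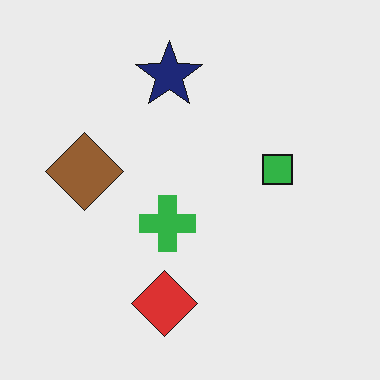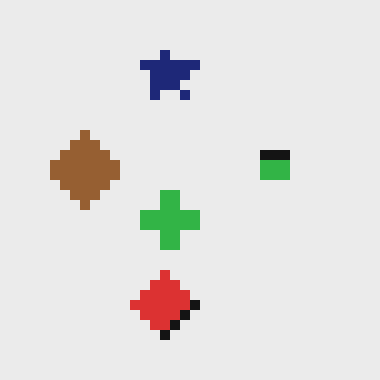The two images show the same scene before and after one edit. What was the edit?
The image was coarsely pixelated.

Shapes are reduced to large square blocks; fine edges and outlines are lost — a downscale-then-upscale (mosaic) effect.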